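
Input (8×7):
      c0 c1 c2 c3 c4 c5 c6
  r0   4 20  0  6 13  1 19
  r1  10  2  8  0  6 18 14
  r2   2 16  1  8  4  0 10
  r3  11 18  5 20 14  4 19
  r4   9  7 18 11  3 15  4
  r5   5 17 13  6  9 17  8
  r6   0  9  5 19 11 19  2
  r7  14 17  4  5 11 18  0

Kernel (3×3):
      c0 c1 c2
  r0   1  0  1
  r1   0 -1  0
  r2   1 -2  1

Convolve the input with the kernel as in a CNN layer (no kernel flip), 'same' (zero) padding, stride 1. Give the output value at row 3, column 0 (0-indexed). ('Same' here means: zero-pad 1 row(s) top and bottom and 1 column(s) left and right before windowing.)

The receptive field on the zero-padded input at this output position is [0 2 16 / 0 11 18 / 0 9 7]. Elementwise product with the kernel and sum: 0·1 + 16·1 + 11·-1 + 0·1 + 9·-2 + 7·1.

-6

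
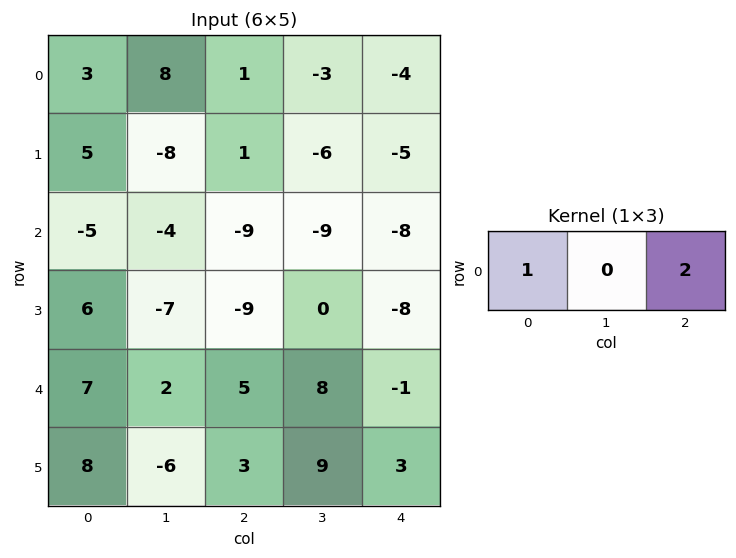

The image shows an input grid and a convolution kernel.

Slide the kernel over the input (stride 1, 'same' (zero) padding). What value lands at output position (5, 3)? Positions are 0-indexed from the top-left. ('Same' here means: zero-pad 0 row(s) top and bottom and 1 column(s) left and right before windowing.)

9

The receptive field on the zero-padded input at this output position is [3 9 3]. Elementwise product with the kernel and sum: 3·1 + 3·2.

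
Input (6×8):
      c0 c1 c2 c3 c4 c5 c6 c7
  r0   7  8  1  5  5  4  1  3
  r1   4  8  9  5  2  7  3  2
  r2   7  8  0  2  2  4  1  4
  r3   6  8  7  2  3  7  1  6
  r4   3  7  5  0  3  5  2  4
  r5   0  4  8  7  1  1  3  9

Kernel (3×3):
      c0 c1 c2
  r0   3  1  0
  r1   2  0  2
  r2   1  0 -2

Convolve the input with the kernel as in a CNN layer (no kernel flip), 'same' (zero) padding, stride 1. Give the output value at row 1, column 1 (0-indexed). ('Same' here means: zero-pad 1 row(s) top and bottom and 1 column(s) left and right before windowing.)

The receptive field on the zero-padded input at this output position is [7 8 1 / 4 8 9 / 7 8 0]. Elementwise product with the kernel and sum: 7·3 + 8·1 + 4·2 + 9·2 + 7·1 + 0·-2.

62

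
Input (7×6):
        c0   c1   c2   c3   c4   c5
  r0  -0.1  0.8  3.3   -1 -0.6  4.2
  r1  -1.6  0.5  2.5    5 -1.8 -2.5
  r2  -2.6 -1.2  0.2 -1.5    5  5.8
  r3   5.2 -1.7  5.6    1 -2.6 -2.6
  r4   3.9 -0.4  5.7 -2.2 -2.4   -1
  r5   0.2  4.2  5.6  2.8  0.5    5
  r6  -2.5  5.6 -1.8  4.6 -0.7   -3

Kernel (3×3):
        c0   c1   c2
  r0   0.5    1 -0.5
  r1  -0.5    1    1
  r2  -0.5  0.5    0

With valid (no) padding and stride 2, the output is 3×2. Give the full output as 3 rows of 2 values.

Output[0,0]: The receptive field on the input at this output position is [-0.1 0.8 3.3 / -1.6 0.5 2.5 / -2.6 -1.2 0.2]. Elementwise product with the kernel and sum: -0.1·0.5 + 0.8·1 + 3.3·-0.5 + -1.6·-0.5 + 0.5·1 + 2.5·1 + -2.6·-0.5 + -1.2·0.5.
Output[0,1]: The receptive field on the input at this output position is [3.3 -1 -0.6 / 2.5 5 -1.8 / 0.2 -1.5 5]. Elementwise product with the kernel and sum: 3.3·0.5 + -1·1 + -0.6·-0.5 + 2.5·-0.5 + 5·1 + -1.8·1 + 0.2·-0.5 + -1.5·0.5.

3.6 2.05
-3.45 -12.25
12.45 5.55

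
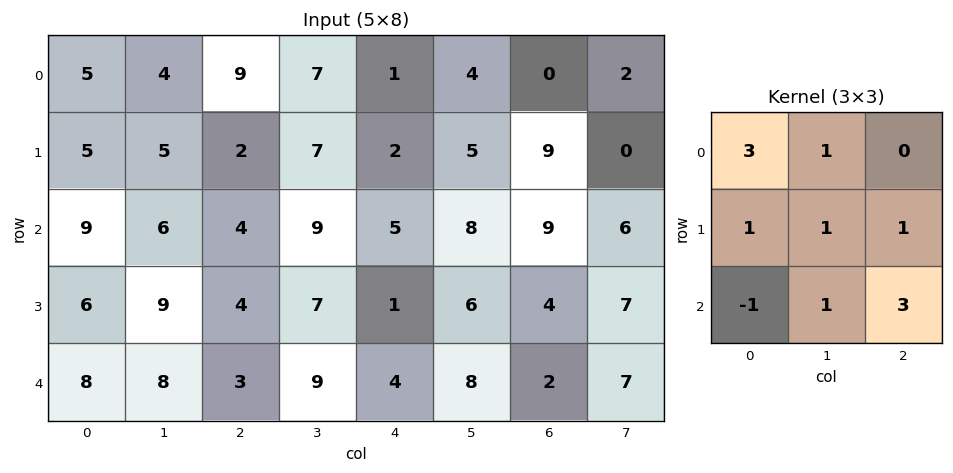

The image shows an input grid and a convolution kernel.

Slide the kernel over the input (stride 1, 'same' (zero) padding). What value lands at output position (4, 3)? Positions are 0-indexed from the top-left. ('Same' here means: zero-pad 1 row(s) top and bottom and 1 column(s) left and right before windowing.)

35

The receptive field on the zero-padded input at this output position is [4 7 1 / 3 9 4 / 0 0 0]. Elementwise product with the kernel and sum: 4·3 + 7·1 + 3·1 + 9·1 + 4·1 + 0·-1 + 0·1 + 0·3.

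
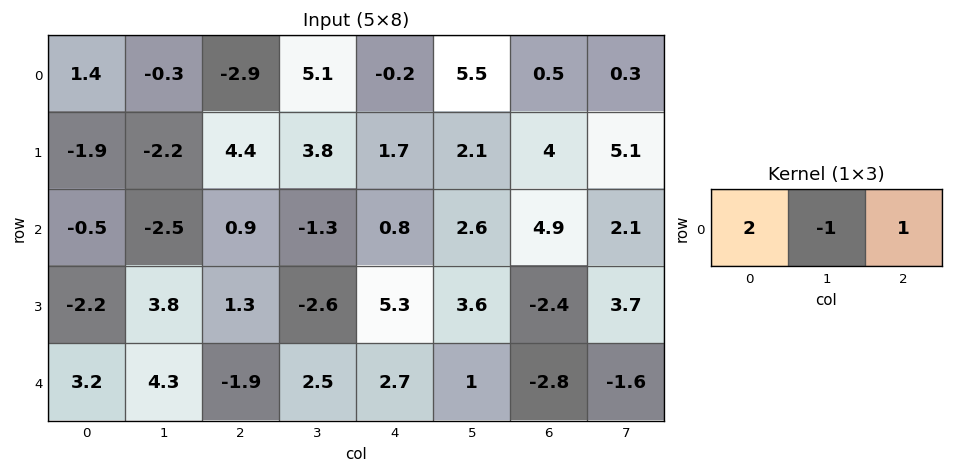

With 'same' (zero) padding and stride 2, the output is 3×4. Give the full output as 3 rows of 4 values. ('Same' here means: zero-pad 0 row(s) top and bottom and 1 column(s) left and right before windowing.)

-1.7 7.4 15.9 10.8
-2 -7.2 -0.8 2.4
1.1 13 3.3 3.2

Output[0,0]: The receptive field on the zero-padded input at this output position is [0 1.4 -0.3]. Elementwise product with the kernel and sum: 0·2 + 1.4·-1 + -0.3·1.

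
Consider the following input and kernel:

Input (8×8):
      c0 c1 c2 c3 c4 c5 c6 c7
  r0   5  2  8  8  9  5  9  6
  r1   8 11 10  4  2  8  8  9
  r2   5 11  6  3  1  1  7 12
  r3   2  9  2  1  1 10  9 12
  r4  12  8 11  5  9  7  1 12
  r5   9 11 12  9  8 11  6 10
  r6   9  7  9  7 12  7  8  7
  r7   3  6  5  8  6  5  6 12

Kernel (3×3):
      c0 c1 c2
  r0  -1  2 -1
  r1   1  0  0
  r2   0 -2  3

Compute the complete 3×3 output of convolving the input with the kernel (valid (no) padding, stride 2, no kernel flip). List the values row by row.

-5 6 13
30 18 -16
15 24 22

Output[0,0]: The receptive field on the input at this output position is [5 2 8 / 8 11 10 / 5 11 6]. Elementwise product with the kernel and sum: 5·-1 + 2·2 + 8·-1 + 8·1 + 11·-2 + 6·3.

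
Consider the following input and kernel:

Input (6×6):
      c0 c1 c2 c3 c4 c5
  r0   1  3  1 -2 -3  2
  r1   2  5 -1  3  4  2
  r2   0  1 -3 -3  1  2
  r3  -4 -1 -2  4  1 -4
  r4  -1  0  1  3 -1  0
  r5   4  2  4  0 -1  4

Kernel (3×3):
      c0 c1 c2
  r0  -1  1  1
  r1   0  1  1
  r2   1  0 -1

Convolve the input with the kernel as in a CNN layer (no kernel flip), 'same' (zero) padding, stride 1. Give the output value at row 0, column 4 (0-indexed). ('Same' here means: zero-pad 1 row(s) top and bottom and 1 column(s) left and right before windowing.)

The receptive field on the zero-padded input at this output position is [0 0 0 / -2 -3 2 / 3 4 2]. Elementwise product with the kernel and sum: 0·-1 + 0·1 + 0·1 + -3·1 + 2·1 + 3·1 + 2·-1.

0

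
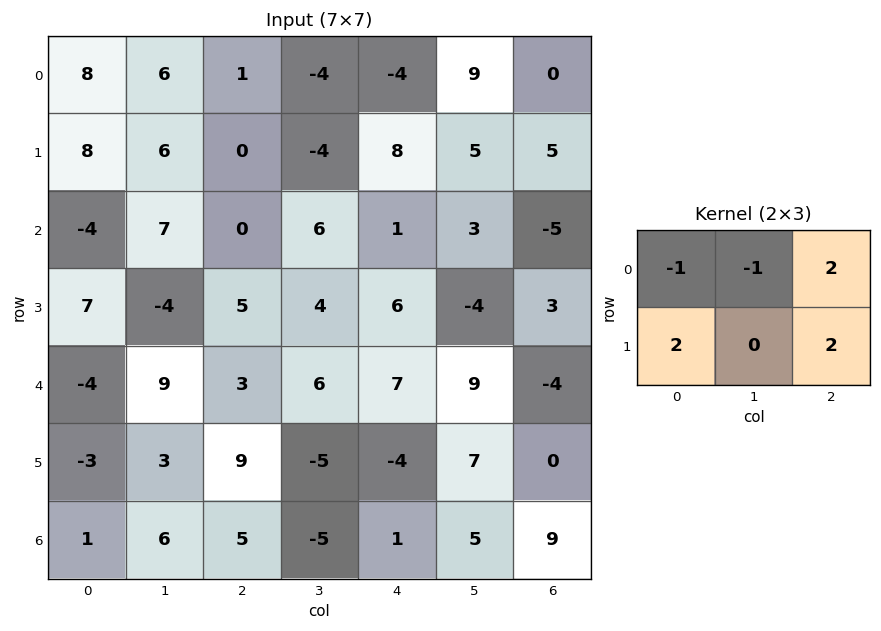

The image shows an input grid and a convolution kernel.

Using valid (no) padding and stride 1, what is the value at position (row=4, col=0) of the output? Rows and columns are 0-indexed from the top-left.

13

The receptive field on the input at this output position is [-4 9 3 / -3 3 9]. Elementwise product with the kernel and sum: -4·-1 + 9·-1 + 3·2 + -3·2 + 9·2.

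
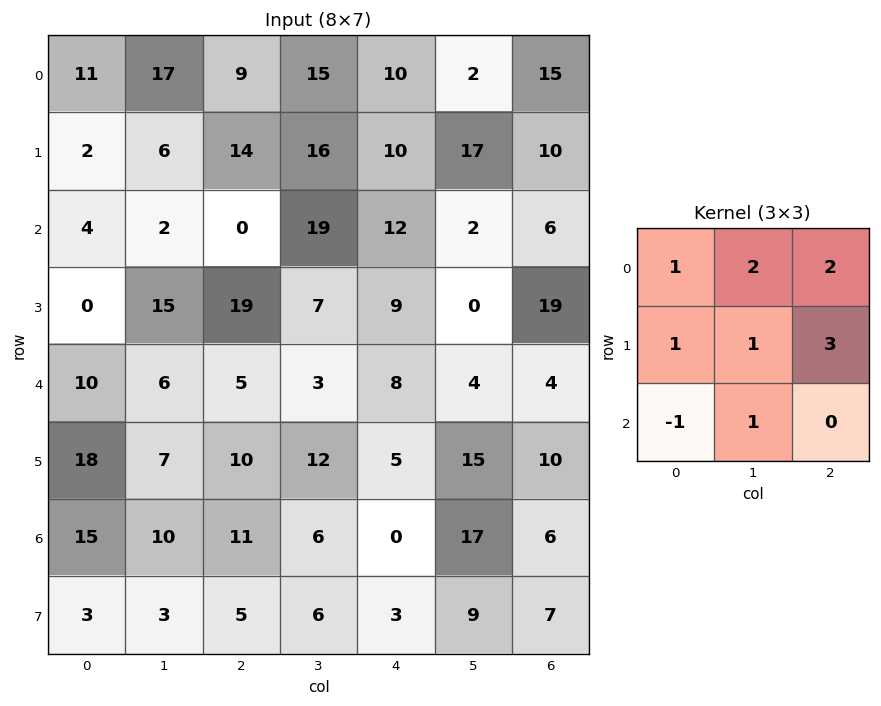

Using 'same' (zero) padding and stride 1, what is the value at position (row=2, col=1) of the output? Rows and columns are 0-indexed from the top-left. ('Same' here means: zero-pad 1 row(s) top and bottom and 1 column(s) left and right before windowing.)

The receptive field on the zero-padded input at this output position is [2 6 14 / 4 2 0 / 0 15 19]. Elementwise product with the kernel and sum: 2·1 + 6·2 + 14·2 + 4·1 + 2·1 + 0·3 + 0·-1 + 15·1.

63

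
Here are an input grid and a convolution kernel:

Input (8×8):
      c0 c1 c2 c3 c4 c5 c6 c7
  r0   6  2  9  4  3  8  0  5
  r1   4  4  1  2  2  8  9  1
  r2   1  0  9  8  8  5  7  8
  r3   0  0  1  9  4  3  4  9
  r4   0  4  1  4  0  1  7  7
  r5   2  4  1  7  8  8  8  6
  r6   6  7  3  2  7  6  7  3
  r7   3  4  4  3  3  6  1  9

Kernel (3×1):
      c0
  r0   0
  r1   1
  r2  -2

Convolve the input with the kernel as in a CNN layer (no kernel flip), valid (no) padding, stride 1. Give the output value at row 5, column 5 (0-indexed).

The receptive field on the input at this output position is [8 / 6 / 6]. Elementwise product with the kernel and sum: 6·1 + 6·-2.

-6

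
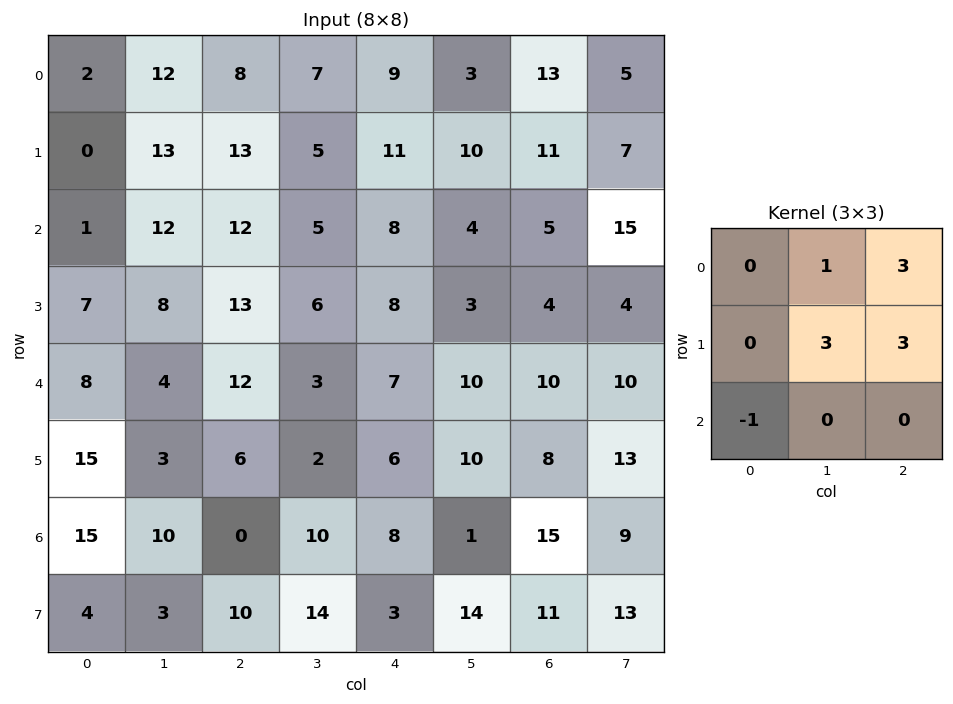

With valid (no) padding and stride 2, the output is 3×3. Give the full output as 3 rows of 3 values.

Output[0,0]: The receptive field on the input at this output position is [2 12 8 / 0 13 13 / 1 12 12]. Elementwise product with the kernel and sum: 12·1 + 8·3 + 13·3 + 13·3 + 1·-1.
Output[0,1]: The receptive field on the input at this output position is [8 7 9 / 13 5 11 / 12 5 8]. Elementwise product with the kernel and sum: 7·1 + 9·3 + 5·3 + 11·3 + 12·-1.

113 70 97
103 59 33
52 48 86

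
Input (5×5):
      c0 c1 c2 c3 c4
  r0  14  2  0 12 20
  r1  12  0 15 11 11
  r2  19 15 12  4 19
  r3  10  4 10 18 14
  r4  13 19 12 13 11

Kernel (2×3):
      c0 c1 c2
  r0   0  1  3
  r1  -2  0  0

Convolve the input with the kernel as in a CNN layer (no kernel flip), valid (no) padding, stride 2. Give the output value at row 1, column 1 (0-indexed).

41

The receptive field on the input at this output position is [12 4 19 / 10 18 14]. Elementwise product with the kernel and sum: 4·1 + 19·3 + 10·-2.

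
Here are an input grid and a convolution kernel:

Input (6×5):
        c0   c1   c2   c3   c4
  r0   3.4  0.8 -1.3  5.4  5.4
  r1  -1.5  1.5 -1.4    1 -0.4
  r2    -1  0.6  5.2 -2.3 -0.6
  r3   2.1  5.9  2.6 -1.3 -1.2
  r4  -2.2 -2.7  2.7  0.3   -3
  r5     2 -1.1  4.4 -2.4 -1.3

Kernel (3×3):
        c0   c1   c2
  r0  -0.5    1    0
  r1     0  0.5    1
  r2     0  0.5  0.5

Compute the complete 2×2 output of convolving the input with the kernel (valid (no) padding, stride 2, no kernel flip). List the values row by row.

1.35 4.7
6.65 -8.1

Output[0,0]: The receptive field on the input at this output position is [3.4 0.8 -1.3 / -1.5 1.5 -1.4 / -1 0.6 5.2]. Elementwise product with the kernel and sum: 3.4·-0.5 + 0.8·1 + 1.5·0.5 + -1.4·1 + 0.6·0.5 + 5.2·0.5.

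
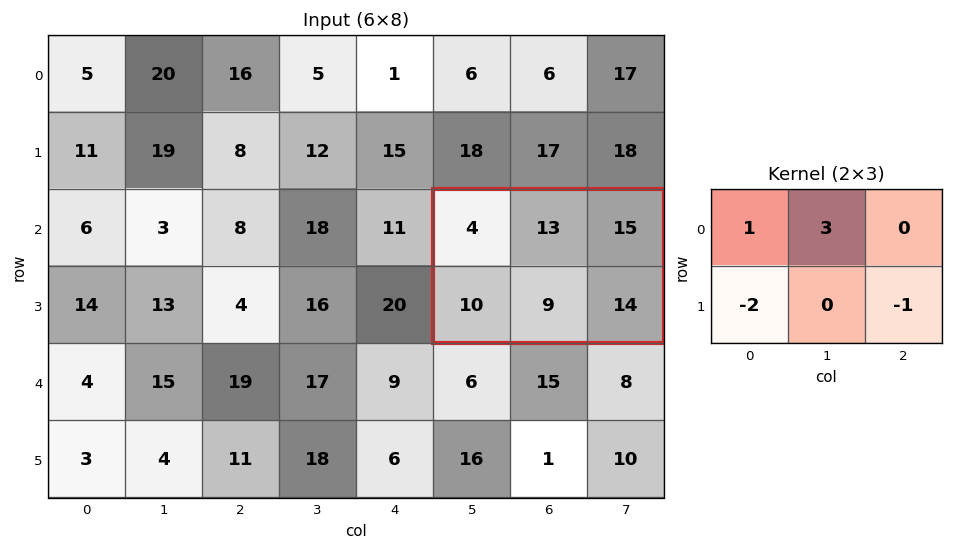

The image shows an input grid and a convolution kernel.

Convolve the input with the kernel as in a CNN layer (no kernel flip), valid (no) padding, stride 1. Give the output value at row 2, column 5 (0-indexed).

9

The receptive field on the input at this output position is [4 13 15 / 10 9 14]. Elementwise product with the kernel and sum: 4·1 + 13·3 + 10·-2 + 14·-1.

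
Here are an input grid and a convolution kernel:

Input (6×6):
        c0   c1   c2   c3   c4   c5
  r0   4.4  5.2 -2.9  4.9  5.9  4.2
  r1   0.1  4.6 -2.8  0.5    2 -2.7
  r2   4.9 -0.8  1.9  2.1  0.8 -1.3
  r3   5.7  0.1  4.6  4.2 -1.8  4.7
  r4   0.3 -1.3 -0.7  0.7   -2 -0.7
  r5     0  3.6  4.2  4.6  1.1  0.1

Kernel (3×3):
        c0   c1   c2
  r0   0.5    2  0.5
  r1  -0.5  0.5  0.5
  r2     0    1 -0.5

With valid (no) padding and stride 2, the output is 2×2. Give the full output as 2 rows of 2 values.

10.25 15.65
0.35 6.15

Output[0,0]: The receptive field on the input at this output position is [4.4 5.2 -2.9 / 0.1 4.6 -2.8 / 4.9 -0.8 1.9]. Elementwise product with the kernel and sum: 4.4·0.5 + 5.2·2 + -2.9·0.5 + 0.1·-0.5 + 4.6·0.5 + -2.8·0.5 + -0.8·1 + 1.9·-0.5.
Output[0,1]: The receptive field on the input at this output position is [-2.9 4.9 5.9 / -2.8 0.5 2 / 1.9 2.1 0.8]. Elementwise product with the kernel and sum: -2.9·0.5 + 4.9·2 + 5.9·0.5 + -2.8·-0.5 + 0.5·0.5 + 2·0.5 + 2.1·1 + 0.8·-0.5.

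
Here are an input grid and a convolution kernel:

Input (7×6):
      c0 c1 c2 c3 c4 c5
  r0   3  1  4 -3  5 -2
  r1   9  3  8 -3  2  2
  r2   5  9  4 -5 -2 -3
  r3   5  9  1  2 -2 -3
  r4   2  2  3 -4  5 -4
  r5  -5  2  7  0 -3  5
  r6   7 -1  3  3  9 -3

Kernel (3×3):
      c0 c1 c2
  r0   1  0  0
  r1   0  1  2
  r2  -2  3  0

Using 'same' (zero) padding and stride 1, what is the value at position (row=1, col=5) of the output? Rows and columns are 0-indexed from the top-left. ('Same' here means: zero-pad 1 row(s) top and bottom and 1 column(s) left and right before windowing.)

The receptive field on the zero-padded input at this output position is [5 -2 0 / 2 2 0 / -2 -3 0]. Elementwise product with the kernel and sum: 5·1 + 2·1 + 0·2 + -2·-2 + -3·3.

2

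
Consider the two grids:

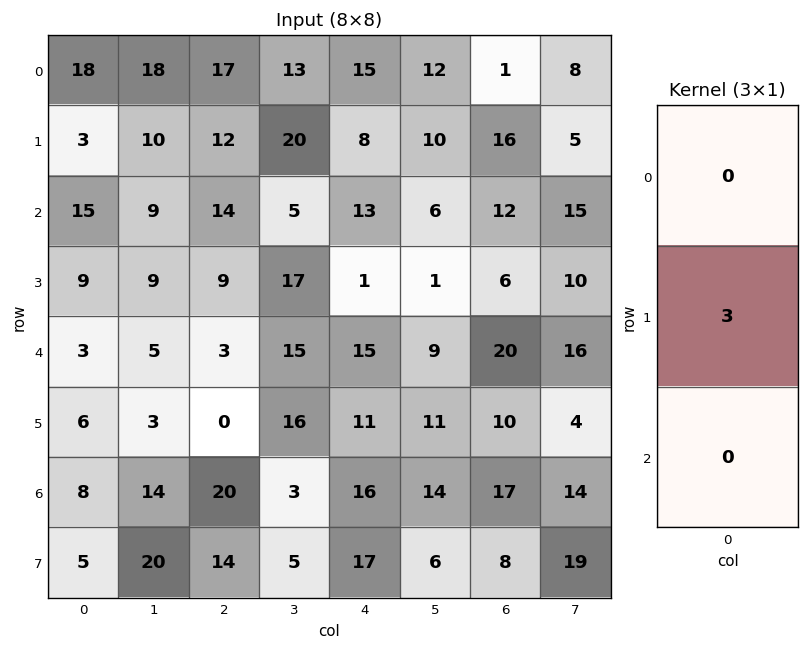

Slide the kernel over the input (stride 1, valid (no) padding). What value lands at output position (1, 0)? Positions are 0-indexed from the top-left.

The receptive field on the input at this output position is [3 / 15 / 9]. Elementwise product with the kernel and sum: 15·3.

45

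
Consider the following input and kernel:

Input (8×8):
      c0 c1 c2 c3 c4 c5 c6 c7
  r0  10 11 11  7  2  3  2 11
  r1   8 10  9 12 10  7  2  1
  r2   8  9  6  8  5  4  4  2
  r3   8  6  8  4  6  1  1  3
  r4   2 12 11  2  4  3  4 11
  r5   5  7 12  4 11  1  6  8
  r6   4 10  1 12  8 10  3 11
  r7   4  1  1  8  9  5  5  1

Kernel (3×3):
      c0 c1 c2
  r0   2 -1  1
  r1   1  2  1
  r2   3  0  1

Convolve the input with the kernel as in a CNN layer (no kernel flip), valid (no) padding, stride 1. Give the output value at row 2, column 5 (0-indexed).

The receptive field on the input at this output position is [4 4 2 / 1 1 3 / 3 4 11]. Elementwise product with the kernel and sum: 4·2 + 4·-1 + 2·1 + 1·1 + 1·2 + 3·1 + 3·3 + 11·1.

32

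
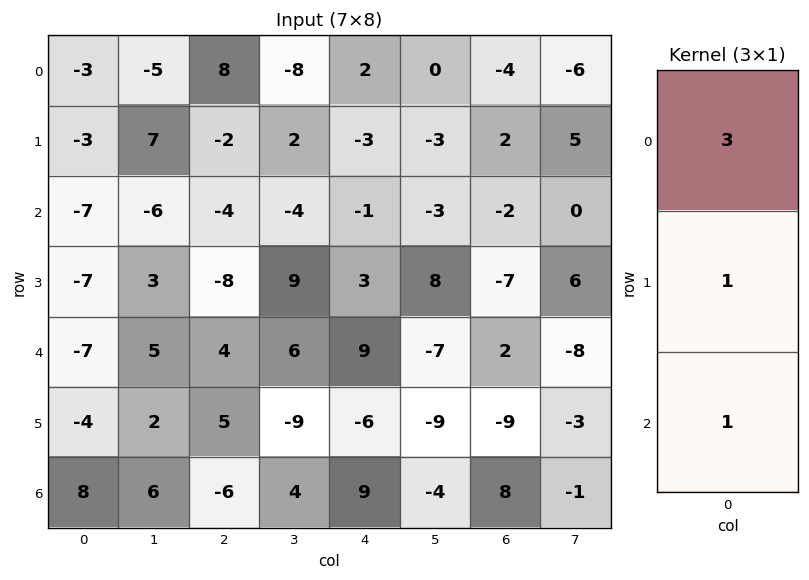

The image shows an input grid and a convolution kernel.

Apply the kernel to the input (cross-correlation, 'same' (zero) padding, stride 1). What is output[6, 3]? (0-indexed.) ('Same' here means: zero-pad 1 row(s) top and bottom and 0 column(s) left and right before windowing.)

-23

The receptive field on the zero-padded input at this output position is [-9 / 4 / 0]. Elementwise product with the kernel and sum: -9·3 + 4·1 + 0·1.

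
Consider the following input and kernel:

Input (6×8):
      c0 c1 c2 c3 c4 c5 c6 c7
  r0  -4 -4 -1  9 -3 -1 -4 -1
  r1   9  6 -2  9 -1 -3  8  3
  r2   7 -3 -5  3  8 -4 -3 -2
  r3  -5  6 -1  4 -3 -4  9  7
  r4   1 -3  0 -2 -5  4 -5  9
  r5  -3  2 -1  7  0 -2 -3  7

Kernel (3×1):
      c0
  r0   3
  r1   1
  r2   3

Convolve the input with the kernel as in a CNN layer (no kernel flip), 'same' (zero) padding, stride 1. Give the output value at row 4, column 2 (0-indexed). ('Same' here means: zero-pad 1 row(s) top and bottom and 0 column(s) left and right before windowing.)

The receptive field on the zero-padded input at this output position is [-1 / 0 / -1]. Elementwise product with the kernel and sum: -1·3 + 0·1 + -1·3.

-6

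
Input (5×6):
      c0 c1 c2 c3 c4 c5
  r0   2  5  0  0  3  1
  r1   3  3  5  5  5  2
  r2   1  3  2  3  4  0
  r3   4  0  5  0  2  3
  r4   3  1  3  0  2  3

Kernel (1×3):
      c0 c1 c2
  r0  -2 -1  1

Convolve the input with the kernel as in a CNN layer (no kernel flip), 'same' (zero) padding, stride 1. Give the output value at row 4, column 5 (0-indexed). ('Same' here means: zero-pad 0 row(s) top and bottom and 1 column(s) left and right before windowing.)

-7

The receptive field on the zero-padded input at this output position is [2 3 0]. Elementwise product with the kernel and sum: 2·-2 + 3·-1 + 0·1.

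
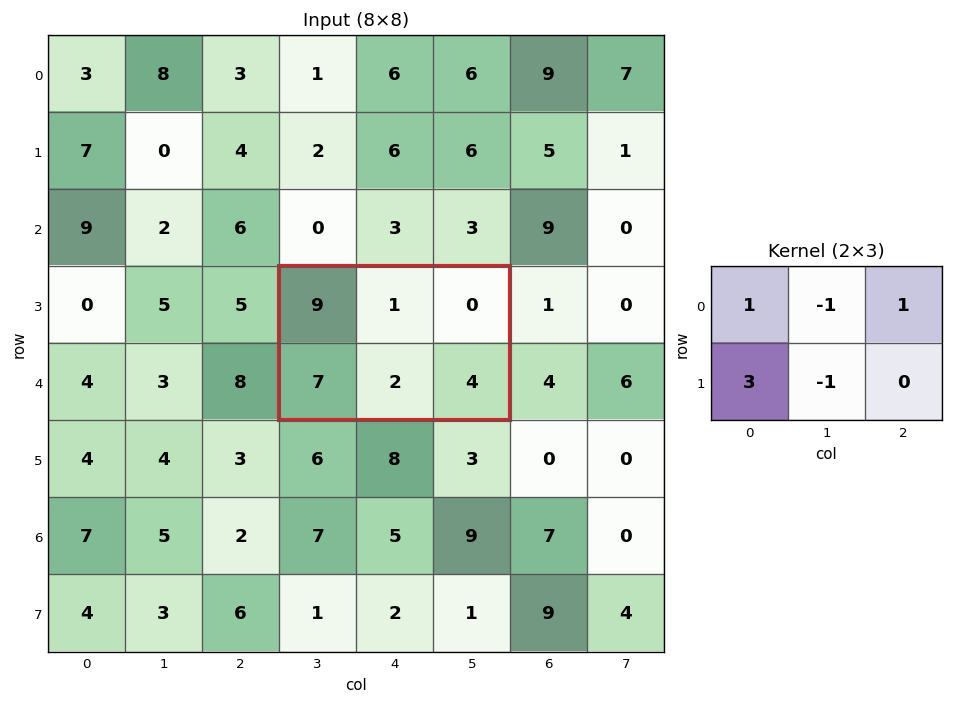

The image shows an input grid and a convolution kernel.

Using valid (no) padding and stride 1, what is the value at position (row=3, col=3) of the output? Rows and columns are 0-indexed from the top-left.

27

The receptive field on the input at this output position is [9 1 0 / 7 2 4]. Elementwise product with the kernel and sum: 9·1 + 1·-1 + 0·1 + 7·3 + 2·-1.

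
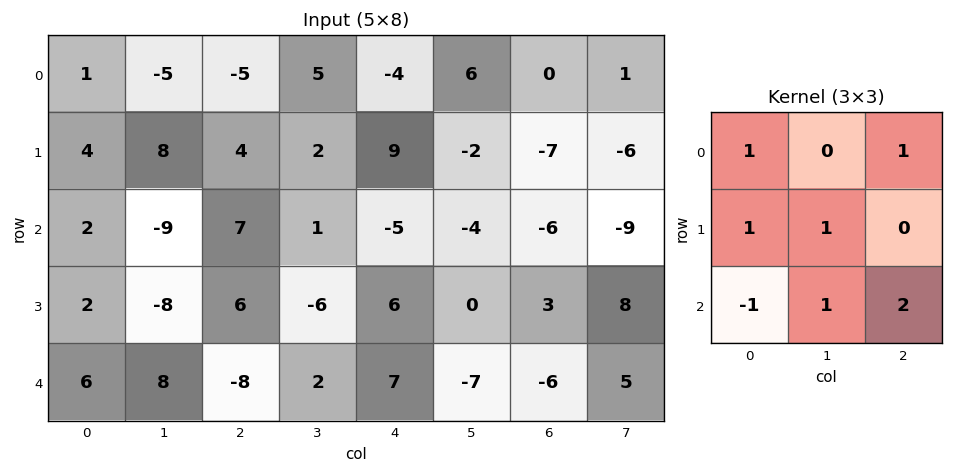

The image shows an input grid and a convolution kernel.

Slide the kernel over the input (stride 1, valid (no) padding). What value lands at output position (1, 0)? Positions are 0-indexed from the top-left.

3

The receptive field on the input at this output position is [4 8 4 / 2 -9 7 / 2 -8 6]. Elementwise product with the kernel and sum: 4·1 + 4·1 + 2·1 + -9·1 + 2·-1 + -8·1 + 6·2.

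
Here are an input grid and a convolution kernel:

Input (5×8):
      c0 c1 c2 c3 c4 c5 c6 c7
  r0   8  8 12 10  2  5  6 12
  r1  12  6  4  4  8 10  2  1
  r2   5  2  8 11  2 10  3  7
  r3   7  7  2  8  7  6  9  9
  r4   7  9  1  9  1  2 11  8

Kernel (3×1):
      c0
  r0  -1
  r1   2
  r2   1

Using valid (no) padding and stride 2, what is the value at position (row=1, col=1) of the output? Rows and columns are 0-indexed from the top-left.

The receptive field on the input at this output position is [8 / 2 / 1]. Elementwise product with the kernel and sum: 8·-1 + 2·2 + 1·1.

-3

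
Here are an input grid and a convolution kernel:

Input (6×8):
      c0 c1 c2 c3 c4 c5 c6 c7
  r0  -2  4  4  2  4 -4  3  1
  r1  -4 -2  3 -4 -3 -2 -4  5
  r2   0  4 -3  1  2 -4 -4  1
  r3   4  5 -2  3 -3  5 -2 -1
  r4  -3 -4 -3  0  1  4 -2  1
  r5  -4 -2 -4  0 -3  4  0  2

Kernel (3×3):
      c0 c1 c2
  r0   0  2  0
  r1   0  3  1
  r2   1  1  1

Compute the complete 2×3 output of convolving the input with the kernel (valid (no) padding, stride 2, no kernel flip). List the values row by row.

6 -11 -24
11 6 8

Output[0,0]: The receptive field on the input at this output position is [-2 4 4 / -4 -2 3 / 0 4 -3]. Elementwise product with the kernel and sum: 4·2 + -2·3 + 3·1 + 0·1 + 4·1 + -3·1.
Output[0,1]: The receptive field on the input at this output position is [4 2 4 / 3 -4 -3 / -3 1 2]. Elementwise product with the kernel and sum: 2·2 + -4·3 + -3·1 + -3·1 + 1·1 + 2·1.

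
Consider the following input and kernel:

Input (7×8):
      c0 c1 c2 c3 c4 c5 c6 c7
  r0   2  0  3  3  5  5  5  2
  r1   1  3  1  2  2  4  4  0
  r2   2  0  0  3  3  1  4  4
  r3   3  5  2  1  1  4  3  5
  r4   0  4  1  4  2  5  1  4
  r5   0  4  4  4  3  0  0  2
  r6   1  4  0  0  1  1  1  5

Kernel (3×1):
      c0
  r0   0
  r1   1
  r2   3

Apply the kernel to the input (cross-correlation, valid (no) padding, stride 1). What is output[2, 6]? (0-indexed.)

The receptive field on the input at this output position is [4 / 3 / 1]. Elementwise product with the kernel and sum: 3·1 + 1·3.

6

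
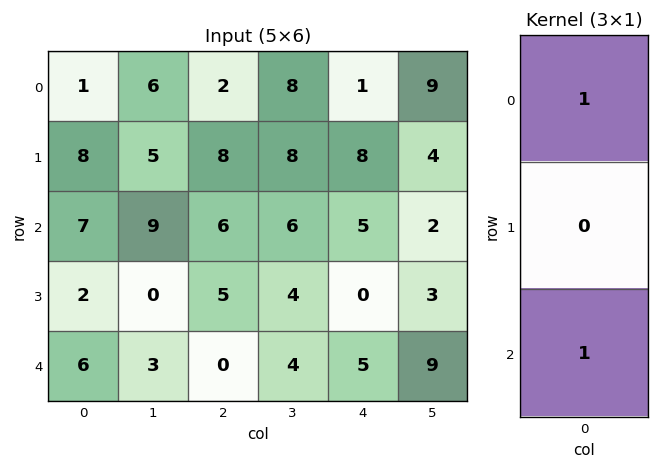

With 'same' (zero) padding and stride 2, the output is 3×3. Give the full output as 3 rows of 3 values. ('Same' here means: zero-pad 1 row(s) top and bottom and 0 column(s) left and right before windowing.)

Output[0,0]: The receptive field on the zero-padded input at this output position is [0 / 1 / 8]. Elementwise product with the kernel and sum: 0·1 + 8·1.

8 8 8
10 13 8
2 5 0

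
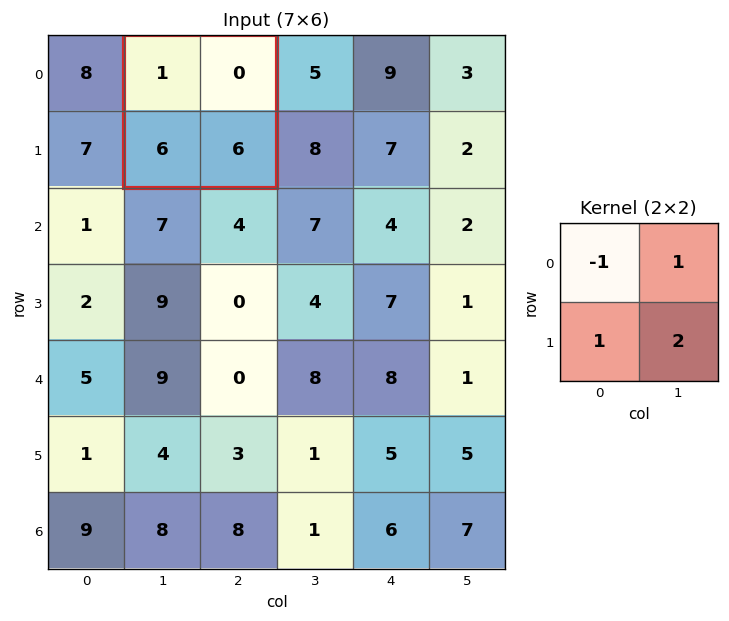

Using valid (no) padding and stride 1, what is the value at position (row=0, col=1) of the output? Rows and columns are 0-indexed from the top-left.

17

The receptive field on the input at this output position is [1 0 / 6 6]. Elementwise product with the kernel and sum: 1·-1 + 0·1 + 6·1 + 6·2.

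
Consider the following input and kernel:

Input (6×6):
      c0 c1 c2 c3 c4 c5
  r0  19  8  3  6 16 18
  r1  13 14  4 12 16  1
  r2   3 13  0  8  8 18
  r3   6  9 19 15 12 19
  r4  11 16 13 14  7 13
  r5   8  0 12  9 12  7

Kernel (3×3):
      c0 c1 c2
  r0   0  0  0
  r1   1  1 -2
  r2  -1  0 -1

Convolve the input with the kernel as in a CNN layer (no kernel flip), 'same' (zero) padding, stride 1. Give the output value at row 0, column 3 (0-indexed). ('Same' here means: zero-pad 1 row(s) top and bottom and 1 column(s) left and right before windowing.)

The receptive field on the zero-padded input at this output position is [0 0 0 / 3 6 16 / 4 12 16]. Elementwise product with the kernel and sum: 3·1 + 6·1 + 16·-2 + 4·-1 + 16·-1.

-43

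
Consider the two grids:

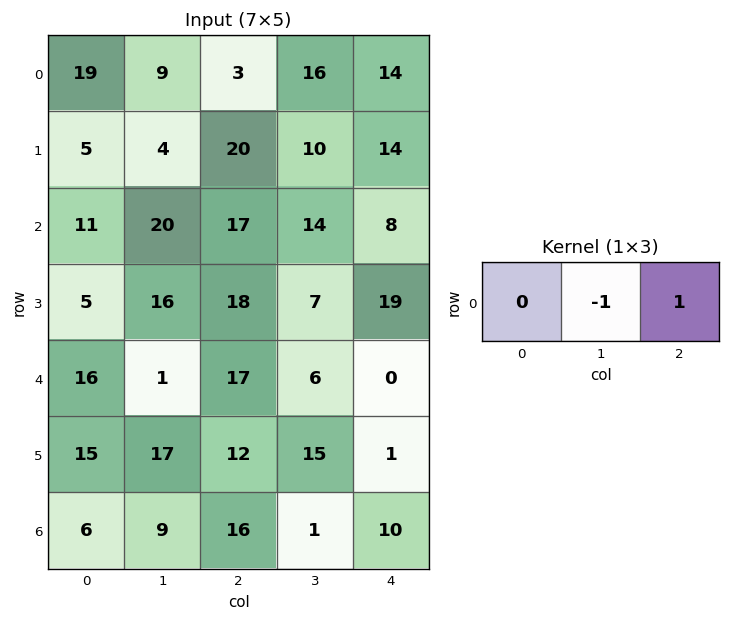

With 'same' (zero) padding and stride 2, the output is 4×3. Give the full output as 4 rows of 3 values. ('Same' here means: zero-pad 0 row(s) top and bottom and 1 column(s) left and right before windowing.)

-10 13 -14
9 -3 -8
-15 -11 0
3 -15 -10

Output[0,0]: The receptive field on the zero-padded input at this output position is [0 19 9]. Elementwise product with the kernel and sum: 19·-1 + 9·1.
Output[0,1]: The receptive field on the zero-padded input at this output position is [9 3 16]. Elementwise product with the kernel and sum: 3·-1 + 16·1.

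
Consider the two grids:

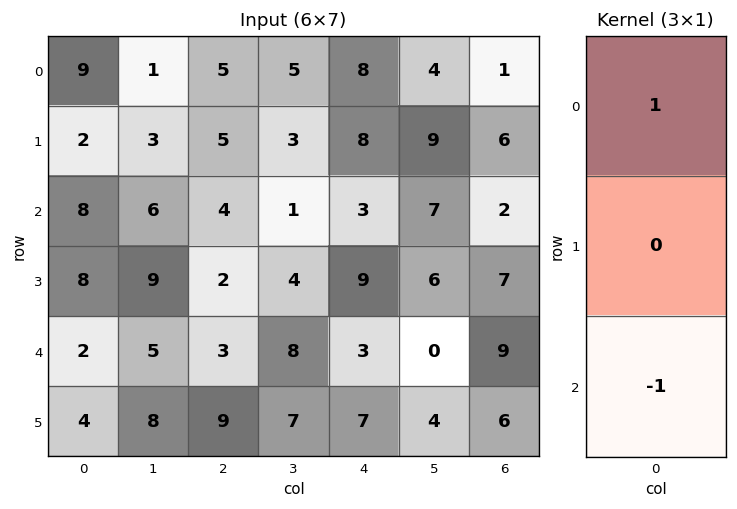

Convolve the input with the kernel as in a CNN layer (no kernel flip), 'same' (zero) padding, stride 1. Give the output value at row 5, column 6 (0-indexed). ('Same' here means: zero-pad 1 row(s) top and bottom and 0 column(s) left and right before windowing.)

9

The receptive field on the zero-padded input at this output position is [9 / 6 / 0]. Elementwise product with the kernel and sum: 9·1 + 0·-1.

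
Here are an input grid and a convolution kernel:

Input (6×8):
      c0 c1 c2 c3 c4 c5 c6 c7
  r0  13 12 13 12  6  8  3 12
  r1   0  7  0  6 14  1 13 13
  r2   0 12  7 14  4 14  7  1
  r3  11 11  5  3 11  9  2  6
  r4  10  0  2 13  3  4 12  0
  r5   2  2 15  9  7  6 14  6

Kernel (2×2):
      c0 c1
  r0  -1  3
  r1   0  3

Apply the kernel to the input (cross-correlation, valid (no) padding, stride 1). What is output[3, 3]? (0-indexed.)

The receptive field on the input at this output position is [3 11 / 13 3]. Elementwise product with the kernel and sum: 3·-1 + 11·3 + 3·3.

39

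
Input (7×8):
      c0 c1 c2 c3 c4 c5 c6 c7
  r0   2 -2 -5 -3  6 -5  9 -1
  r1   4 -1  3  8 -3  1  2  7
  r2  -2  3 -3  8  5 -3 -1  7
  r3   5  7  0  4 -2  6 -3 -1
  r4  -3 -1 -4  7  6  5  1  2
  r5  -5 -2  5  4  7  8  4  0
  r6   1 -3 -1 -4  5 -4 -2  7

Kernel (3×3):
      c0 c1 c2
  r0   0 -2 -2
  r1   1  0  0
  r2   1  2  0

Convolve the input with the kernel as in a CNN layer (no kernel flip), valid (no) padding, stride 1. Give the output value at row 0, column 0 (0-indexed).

The receptive field on the input at this output position is [2 -2 -5 / 4 -1 3 / -2 3 -3]. Elementwise product with the kernel and sum: -2·-2 + -5·-2 + 4·1 + -2·1 + 3·2.

22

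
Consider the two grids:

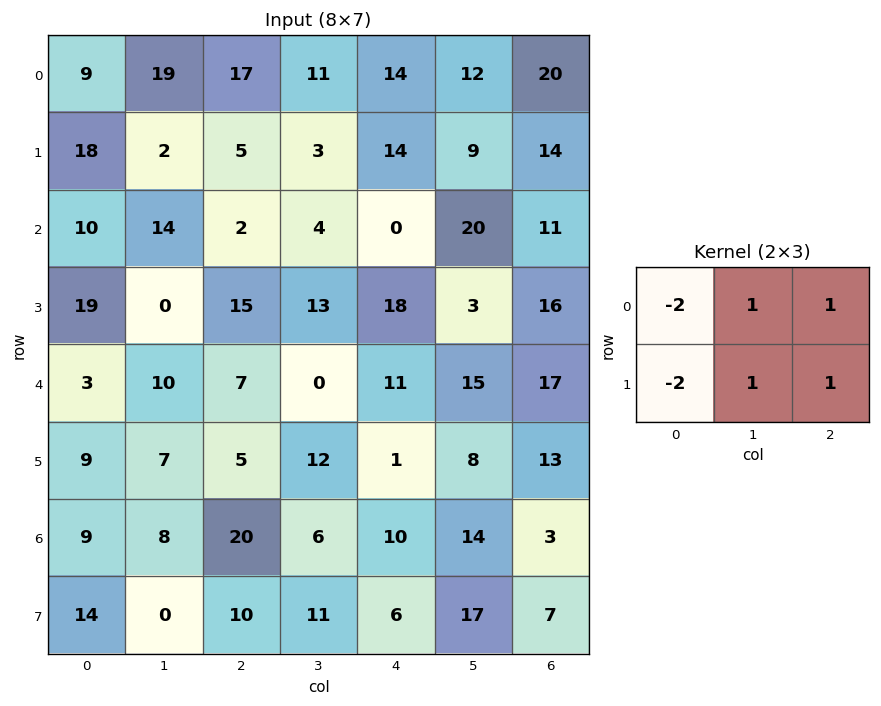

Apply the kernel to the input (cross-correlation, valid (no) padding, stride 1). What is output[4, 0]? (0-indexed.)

The receptive field on the input at this output position is [3 10 7 / 9 7 5]. Elementwise product with the kernel and sum: 3·-2 + 10·1 + 7·1 + 9·-2 + 7·1 + 5·1.

5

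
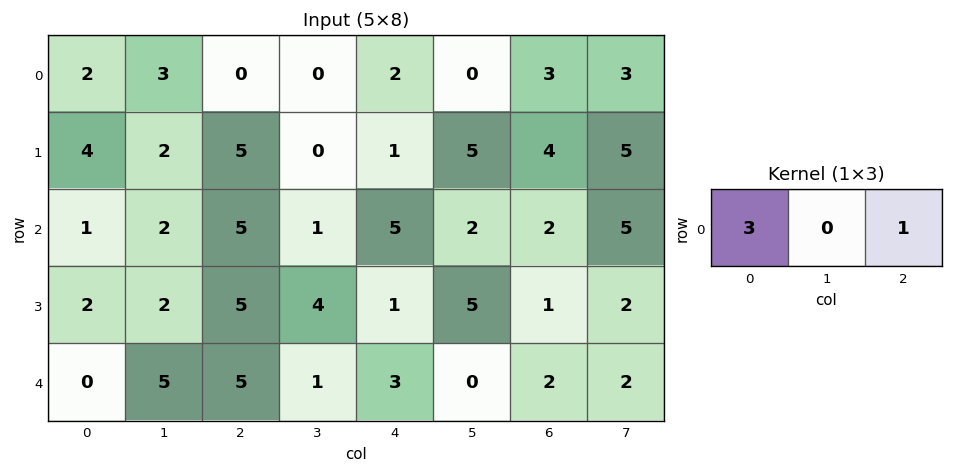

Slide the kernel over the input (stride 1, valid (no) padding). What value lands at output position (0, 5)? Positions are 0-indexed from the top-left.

3

The receptive field on the input at this output position is [0 3 3]. Elementwise product with the kernel and sum: 0·3 + 3·1.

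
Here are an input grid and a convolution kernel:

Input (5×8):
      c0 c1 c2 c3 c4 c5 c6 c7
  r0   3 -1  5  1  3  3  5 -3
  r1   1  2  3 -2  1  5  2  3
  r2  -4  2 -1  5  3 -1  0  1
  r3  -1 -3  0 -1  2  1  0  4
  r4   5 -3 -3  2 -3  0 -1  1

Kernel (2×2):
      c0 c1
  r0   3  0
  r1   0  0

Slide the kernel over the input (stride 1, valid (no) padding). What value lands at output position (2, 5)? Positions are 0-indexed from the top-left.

-3

The receptive field on the input at this output position is [-1 0 / 1 0]. Elementwise product with the kernel and sum: -1·3.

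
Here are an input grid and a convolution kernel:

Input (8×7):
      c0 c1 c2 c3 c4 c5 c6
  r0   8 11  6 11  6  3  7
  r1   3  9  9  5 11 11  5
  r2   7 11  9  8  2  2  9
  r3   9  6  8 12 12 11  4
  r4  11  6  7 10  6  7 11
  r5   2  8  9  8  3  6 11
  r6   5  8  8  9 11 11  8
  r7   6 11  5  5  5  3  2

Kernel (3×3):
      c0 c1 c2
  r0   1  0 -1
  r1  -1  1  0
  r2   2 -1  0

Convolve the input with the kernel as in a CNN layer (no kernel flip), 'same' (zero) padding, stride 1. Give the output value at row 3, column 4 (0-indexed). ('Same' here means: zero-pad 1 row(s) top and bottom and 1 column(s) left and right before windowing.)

The receptive field on the zero-padded input at this output position is [8 2 2 / 12 12 11 / 10 6 7]. Elementwise product with the kernel and sum: 8·1 + 2·-1 + 12·-1 + 12·1 + 10·2 + 6·-1.

20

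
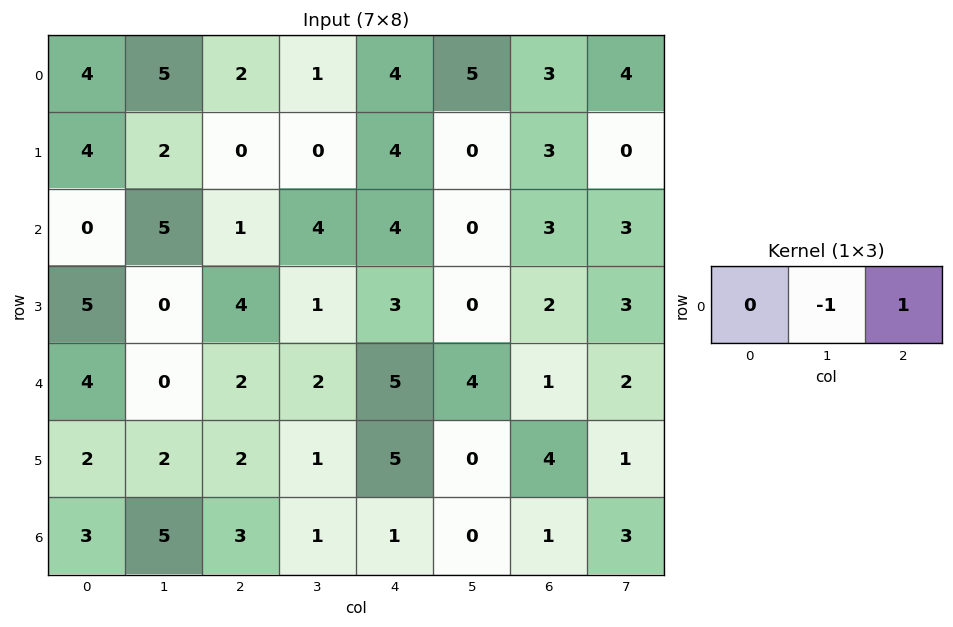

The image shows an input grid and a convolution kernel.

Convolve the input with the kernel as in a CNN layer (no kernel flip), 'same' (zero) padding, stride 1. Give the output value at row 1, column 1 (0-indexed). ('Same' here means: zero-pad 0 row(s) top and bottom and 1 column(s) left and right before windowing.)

-2

The receptive field on the zero-padded input at this output position is [4 2 0]. Elementwise product with the kernel and sum: 2·-1 + 0·1.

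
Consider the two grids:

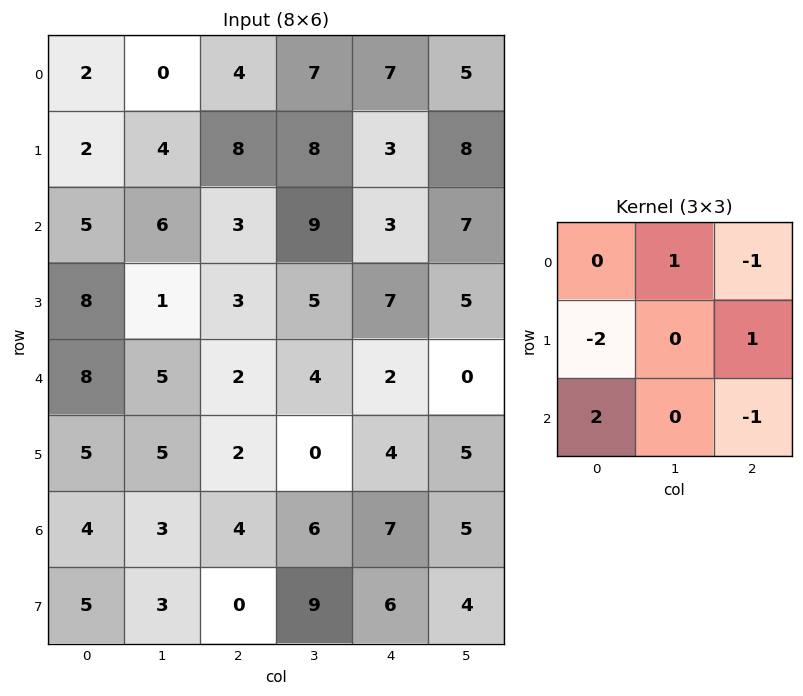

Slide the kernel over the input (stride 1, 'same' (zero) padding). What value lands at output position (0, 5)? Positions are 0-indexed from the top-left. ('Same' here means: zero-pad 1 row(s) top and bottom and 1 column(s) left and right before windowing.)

-8

The receptive field on the zero-padded input at this output position is [0 0 0 / 7 5 0 / 3 8 0]. Elementwise product with the kernel and sum: 0·1 + 0·-1 + 7·-2 + 0·1 + 3·2 + 0·-1.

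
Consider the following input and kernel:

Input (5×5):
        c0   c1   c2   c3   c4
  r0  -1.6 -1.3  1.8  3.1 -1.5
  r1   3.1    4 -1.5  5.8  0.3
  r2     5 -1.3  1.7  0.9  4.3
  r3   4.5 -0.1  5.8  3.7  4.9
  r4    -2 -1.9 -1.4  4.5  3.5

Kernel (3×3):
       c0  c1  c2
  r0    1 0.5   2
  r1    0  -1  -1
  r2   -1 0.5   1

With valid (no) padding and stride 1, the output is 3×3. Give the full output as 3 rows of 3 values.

-5.1 4.55 -2.7
2.95 18.95 -2.25
1.7 -2.45 9.3

Output[0,0]: The receptive field on the input at this output position is [-1.6 -1.3 1.8 / 3.1 4 -1.5 / 5 -1.3 1.7]. Elementwise product with the kernel and sum: -1.6·1 + -1.3·0.5 + 1.8·2 + 4·-1 + -1.5·-1 + 5·-1 + -1.3·0.5 + 1.7·1.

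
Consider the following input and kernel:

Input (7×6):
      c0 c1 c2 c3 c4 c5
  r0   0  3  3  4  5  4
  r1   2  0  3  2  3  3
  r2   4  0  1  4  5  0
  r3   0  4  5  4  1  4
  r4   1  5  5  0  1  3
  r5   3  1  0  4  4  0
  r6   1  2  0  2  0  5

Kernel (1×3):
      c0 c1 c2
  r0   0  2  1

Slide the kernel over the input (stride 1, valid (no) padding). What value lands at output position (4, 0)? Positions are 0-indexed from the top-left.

The receptive field on the input at this output position is [1 5 5]. Elementwise product with the kernel and sum: 5·2 + 5·1.

15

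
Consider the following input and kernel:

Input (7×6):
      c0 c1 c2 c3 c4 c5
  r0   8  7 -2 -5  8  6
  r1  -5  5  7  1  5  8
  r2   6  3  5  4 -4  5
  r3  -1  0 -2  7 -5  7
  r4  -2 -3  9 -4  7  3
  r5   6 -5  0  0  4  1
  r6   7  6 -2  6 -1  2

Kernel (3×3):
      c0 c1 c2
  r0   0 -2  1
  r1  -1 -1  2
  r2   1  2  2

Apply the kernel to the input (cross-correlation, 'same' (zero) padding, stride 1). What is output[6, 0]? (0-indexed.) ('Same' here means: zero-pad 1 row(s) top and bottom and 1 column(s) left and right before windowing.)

The receptive field on the zero-padded input at this output position is [0 6 -5 / 0 7 6 / 0 0 0]. Elementwise product with the kernel and sum: 6·-2 + -5·1 + 0·-1 + 7·-1 + 6·2 + 0·1 + 0·2 + 0·2.

-12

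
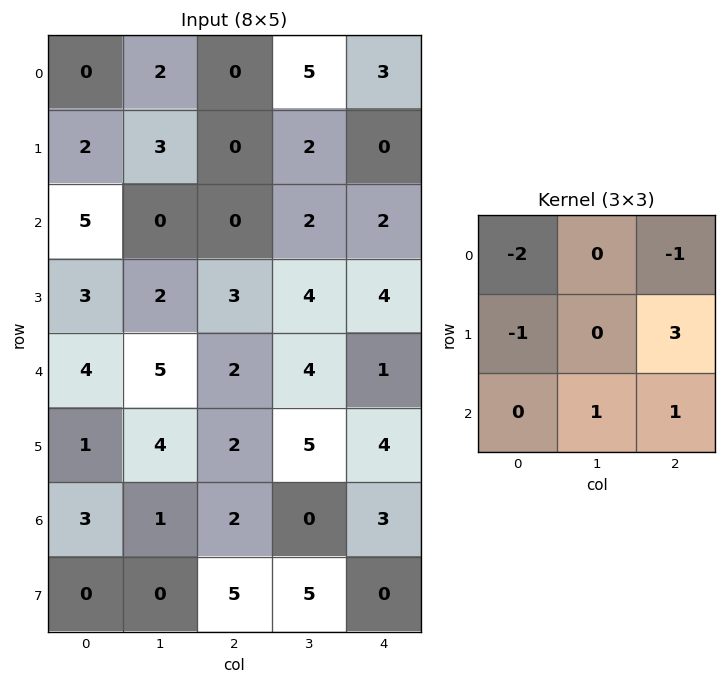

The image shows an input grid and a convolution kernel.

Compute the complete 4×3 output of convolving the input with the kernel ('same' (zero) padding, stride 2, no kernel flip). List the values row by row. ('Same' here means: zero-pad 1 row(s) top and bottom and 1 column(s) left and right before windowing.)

Output[0,0]: The receptive field on the zero-padded input at this output position is [0 0 0 / 0 0 2 / 0 2 3]. Elementwise product with the kernel and sum: 0·-2 + 0·-1 + 0·-1 + 2·3 + 2·1 + 3·1.
Output[0,1]: The receptive field on the zero-padded input at this output position is [0 0 0 / 2 0 5 / 3 0 2]. Elementwise product with the kernel and sum: 0·-2 + 0·-1 + 2·-1 + 5·3 + 0·1 + 2·1.

11 15 -5
2 5 -2
18 6 -8
-1 -4 -10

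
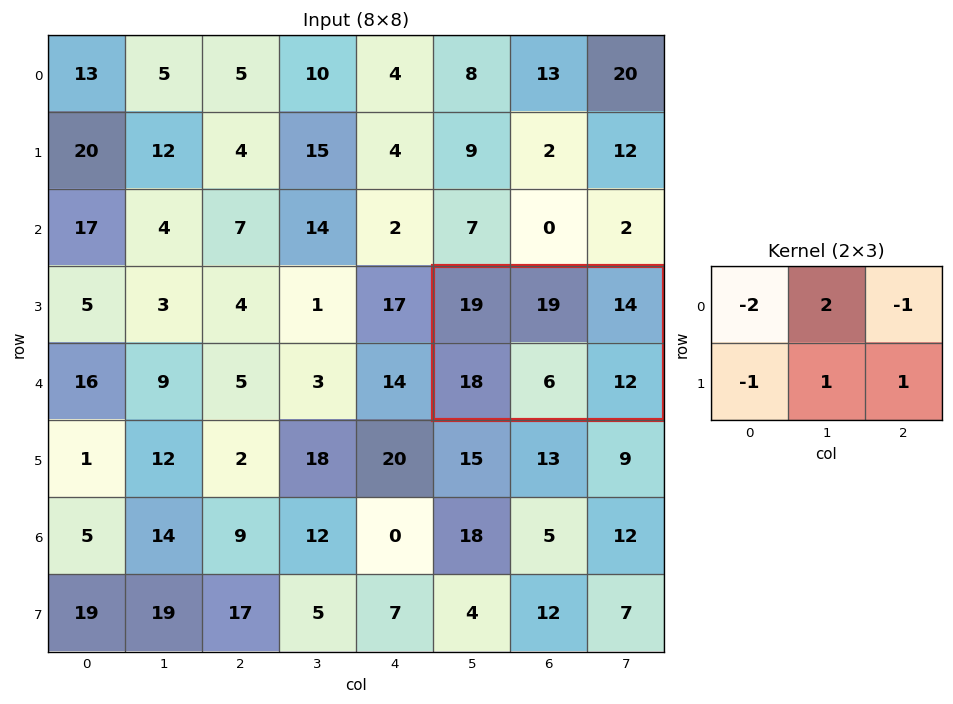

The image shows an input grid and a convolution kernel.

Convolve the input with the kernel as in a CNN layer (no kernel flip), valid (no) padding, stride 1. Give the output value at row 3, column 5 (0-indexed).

The receptive field on the input at this output position is [19 19 14 / 18 6 12]. Elementwise product with the kernel and sum: 19·-2 + 19·2 + 14·-1 + 18·-1 + 6·1 + 12·1.

-14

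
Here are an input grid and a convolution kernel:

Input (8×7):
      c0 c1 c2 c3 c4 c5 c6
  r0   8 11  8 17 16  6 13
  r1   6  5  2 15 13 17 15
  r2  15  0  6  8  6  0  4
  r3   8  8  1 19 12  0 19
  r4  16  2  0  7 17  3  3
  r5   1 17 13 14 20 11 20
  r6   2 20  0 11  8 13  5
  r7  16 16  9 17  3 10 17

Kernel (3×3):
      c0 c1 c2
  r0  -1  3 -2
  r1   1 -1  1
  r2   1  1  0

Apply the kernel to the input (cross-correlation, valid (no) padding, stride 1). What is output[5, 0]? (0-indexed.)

The receptive field on the input at this output position is [1 17 13 / 2 20 0 / 16 16 9]. Elementwise product with the kernel and sum: 1·-1 + 17·3 + 13·-2 + 2·1 + 20·-1 + 0·1 + 16·1 + 16·1.

38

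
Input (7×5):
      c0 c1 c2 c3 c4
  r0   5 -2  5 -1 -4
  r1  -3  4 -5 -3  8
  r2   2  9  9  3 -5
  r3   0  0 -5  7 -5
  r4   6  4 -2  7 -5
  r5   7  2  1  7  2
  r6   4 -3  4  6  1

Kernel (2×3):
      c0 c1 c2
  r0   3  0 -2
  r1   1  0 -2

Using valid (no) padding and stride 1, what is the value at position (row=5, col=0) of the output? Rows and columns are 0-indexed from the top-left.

The receptive field on the input at this output position is [7 2 1 / 4 -3 4]. Elementwise product with the kernel and sum: 7·3 + 1·-2 + 4·1 + 4·-2.

15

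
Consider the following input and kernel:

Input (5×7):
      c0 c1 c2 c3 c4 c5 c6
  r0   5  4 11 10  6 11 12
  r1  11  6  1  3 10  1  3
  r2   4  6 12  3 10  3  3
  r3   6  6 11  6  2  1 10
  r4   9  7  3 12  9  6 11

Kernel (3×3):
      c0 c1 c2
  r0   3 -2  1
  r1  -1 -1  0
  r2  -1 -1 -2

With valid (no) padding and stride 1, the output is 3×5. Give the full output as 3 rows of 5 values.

Output[0,0]: The receptive field on the input at this output position is [5 4 11 / 11 6 1 / 4 6 12]. Elementwise product with the kernel and sum: 5·3 + 4·-2 + 11·1 + 11·-1 + 6·-1 + 4·-1 + 6·-1 + 12·-2.

-33 -31 -20 -3 -22
-22 -28 -29 -33 -5
-22 -54 -10 -49 -13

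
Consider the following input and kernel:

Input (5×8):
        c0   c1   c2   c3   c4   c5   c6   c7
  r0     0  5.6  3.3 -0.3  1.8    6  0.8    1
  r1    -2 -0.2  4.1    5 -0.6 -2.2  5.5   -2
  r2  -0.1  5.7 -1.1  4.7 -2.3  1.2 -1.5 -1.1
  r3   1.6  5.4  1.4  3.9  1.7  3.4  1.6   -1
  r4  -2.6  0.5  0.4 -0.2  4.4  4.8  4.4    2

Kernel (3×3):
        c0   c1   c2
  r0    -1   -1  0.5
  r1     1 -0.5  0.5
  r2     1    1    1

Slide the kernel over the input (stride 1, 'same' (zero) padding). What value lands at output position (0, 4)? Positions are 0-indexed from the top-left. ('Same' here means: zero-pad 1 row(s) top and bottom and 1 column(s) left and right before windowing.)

4

The receptive field on the zero-padded input at this output position is [0 0 0 / -0.3 1.8 6 / 5 -0.6 -2.2]. Elementwise product with the kernel and sum: 0·-1 + 0·-1 + 0·0.5 + -0.3·1 + 1.8·-0.5 + 6·0.5 + 5·1 + -0.6·1 + -2.2·1.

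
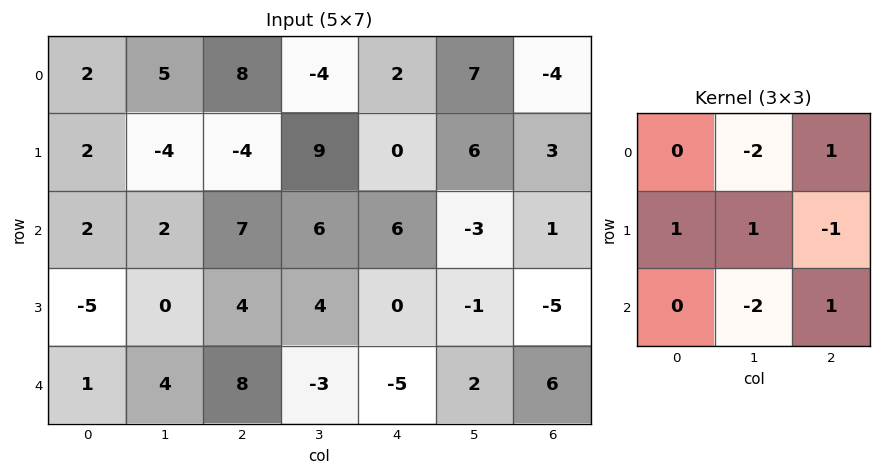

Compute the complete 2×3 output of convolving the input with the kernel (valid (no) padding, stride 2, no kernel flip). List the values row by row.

Output[0,0]: The receptive field on the input at this output position is [2 5 8 / 2 -4 -4 / 2 2 7]. Elementwise product with the kernel and sum: 5·-2 + 8·1 + 2·1 + -4·1 + -4·-1 + 2·-2 + 7·1.

3 9 -8
-6 3 13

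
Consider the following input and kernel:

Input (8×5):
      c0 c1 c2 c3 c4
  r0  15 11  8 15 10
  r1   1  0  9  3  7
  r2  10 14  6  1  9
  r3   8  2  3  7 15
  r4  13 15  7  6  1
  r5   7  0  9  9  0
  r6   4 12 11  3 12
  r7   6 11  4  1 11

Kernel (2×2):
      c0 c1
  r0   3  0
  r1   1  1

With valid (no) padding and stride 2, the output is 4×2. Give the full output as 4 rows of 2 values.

Output[0,0]: The receptive field on the input at this output position is [15 11 / 1 0]. Elementwise product with the kernel and sum: 15·3 + 1·1 + 0·1.
Output[0,1]: The receptive field on the input at this output position is [8 15 / 9 3]. Elementwise product with the kernel and sum: 8·3 + 9·1 + 3·1.

46 36
40 28
46 39
29 38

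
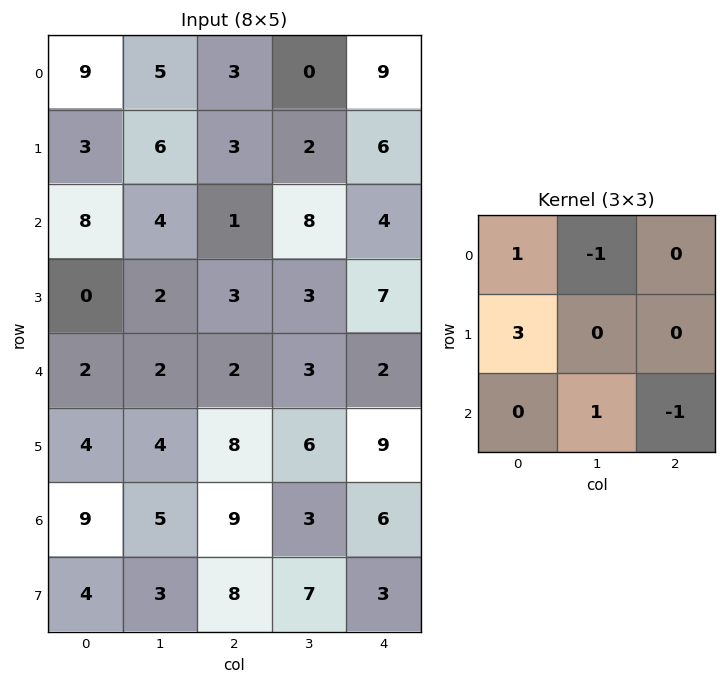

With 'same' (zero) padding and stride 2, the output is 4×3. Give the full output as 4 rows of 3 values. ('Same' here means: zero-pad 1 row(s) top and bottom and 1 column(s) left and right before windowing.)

-3 16 6
-5 15 27
0 7 14
-3 12 9

Output[0,0]: The receptive field on the zero-padded input at this output position is [0 0 0 / 0 9 5 / 0 3 6]. Elementwise product with the kernel and sum: 0·1 + 0·-1 + 0·3 + 3·1 + 6·-1.
Output[0,1]: The receptive field on the zero-padded input at this output position is [0 0 0 / 5 3 0 / 6 3 2]. Elementwise product with the kernel and sum: 0·1 + 0·-1 + 5·3 + 3·1 + 2·-1.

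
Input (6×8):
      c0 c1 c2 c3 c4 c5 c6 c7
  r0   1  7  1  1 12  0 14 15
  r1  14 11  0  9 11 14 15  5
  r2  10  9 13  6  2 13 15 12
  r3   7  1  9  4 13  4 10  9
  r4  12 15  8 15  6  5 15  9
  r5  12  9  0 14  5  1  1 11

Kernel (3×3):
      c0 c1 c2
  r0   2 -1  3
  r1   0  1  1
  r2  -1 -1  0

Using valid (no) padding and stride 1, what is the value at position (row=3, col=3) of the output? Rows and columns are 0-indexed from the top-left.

-1

The receptive field on the input at this output position is [4 13 4 / 15 6 5 / 14 5 1]. Elementwise product with the kernel and sum: 4·2 + 13·-1 + 4·3 + 6·1 + 5·1 + 14·-1 + 5·-1.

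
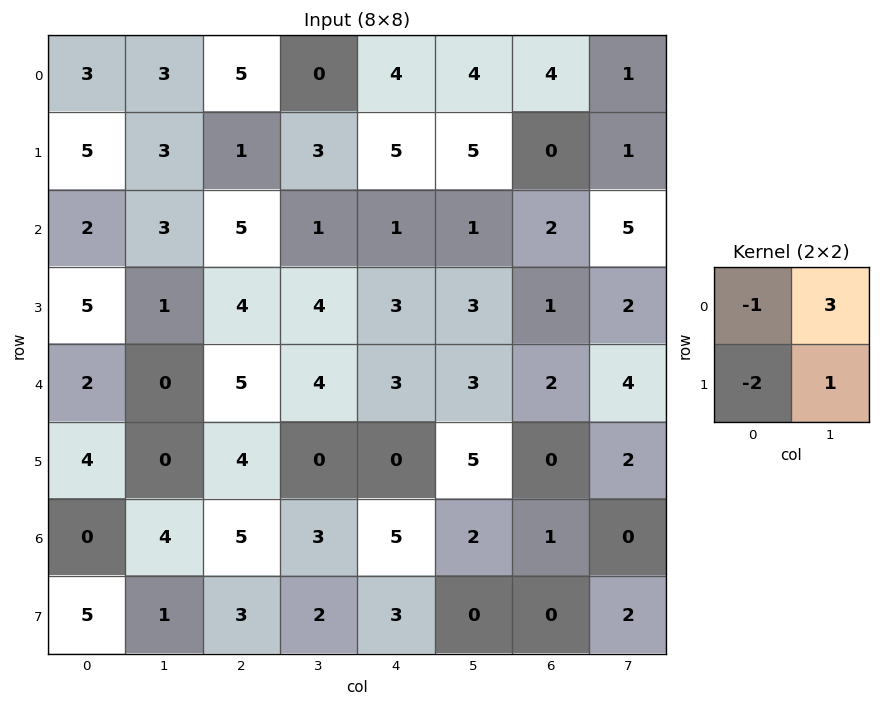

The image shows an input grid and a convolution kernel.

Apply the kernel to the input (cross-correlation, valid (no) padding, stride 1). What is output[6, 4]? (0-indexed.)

The receptive field on the input at this output position is [5 2 / 3 0]. Elementwise product with the kernel and sum: 5·-1 + 2·3 + 3·-2 + 0·1.

-5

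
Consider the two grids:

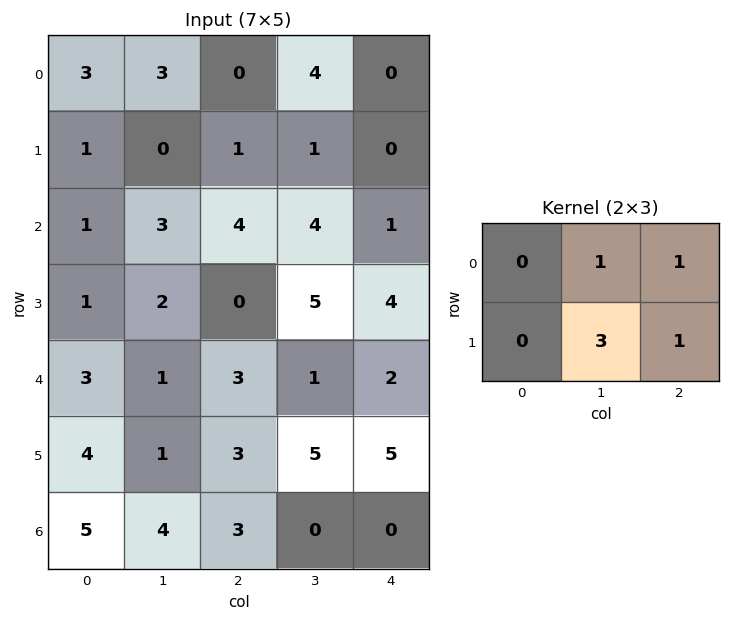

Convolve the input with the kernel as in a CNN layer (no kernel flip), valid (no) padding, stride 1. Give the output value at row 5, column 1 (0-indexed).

17

The receptive field on the input at this output position is [1 3 5 / 4 3 0]. Elementwise product with the kernel and sum: 3·1 + 5·1 + 3·3 + 0·1.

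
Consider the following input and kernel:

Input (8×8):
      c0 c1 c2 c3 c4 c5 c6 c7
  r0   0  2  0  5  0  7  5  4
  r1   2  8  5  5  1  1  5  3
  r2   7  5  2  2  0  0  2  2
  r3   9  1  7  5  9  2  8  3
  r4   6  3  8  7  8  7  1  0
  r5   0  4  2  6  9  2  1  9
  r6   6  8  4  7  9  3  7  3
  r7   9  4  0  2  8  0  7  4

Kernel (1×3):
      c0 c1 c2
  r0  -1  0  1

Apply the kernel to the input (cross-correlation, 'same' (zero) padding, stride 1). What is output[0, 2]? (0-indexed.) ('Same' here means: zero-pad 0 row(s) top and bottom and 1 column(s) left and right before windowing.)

3

The receptive field on the zero-padded input at this output position is [2 0 5]. Elementwise product with the kernel and sum: 2·-1 + 5·1.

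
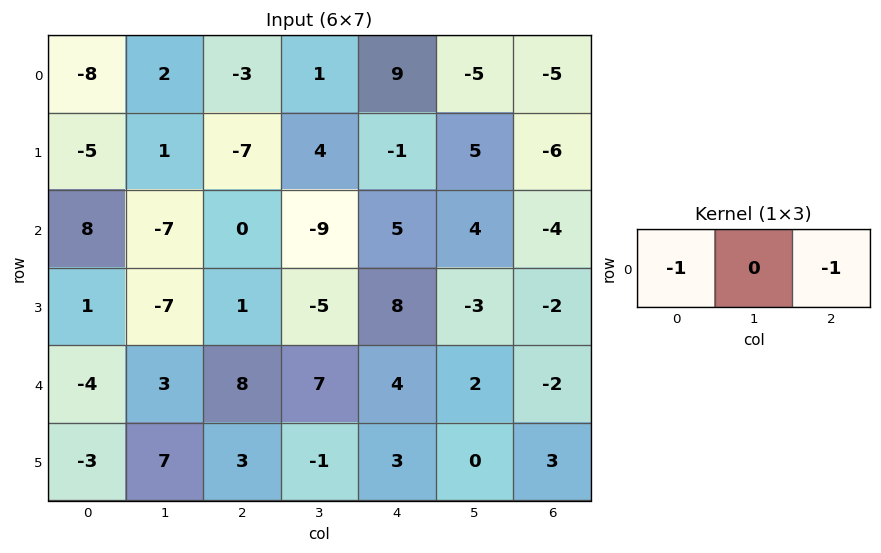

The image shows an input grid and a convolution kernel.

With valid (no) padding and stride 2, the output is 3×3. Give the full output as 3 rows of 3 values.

11 -6 -4
-8 -5 -1
-4 -12 -2

Output[0,0]: The receptive field on the input at this output position is [-8 2 -3]. Elementwise product with the kernel and sum: -8·-1 + -3·-1.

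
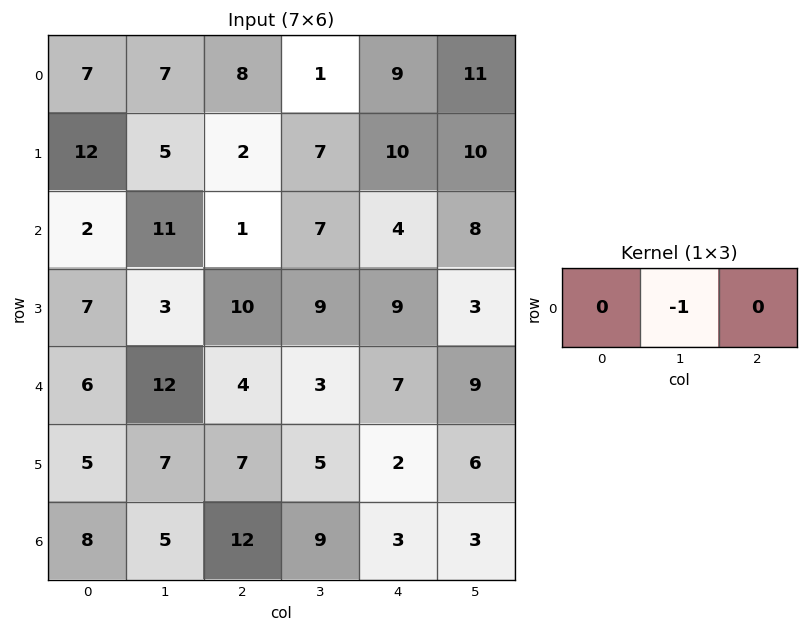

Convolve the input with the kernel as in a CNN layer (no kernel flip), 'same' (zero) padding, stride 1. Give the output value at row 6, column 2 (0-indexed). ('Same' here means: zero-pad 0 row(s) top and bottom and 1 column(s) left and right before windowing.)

The receptive field on the zero-padded input at this output position is [5 12 9]. Elementwise product with the kernel and sum: 12·-1.

-12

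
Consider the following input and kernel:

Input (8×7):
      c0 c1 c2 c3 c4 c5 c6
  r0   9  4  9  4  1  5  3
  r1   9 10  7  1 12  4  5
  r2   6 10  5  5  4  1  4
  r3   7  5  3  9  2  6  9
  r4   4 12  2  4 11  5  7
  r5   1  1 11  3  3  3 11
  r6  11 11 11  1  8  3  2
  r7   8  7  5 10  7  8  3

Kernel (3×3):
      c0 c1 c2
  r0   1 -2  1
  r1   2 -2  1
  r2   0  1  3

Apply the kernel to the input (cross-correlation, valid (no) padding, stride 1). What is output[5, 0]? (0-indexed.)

43

The receptive field on the input at this output position is [1 1 11 / 11 11 11 / 8 7 5]. Elementwise product with the kernel and sum: 1·1 + 1·-2 + 11·1 + 11·2 + 11·-2 + 11·1 + 7·1 + 5·3.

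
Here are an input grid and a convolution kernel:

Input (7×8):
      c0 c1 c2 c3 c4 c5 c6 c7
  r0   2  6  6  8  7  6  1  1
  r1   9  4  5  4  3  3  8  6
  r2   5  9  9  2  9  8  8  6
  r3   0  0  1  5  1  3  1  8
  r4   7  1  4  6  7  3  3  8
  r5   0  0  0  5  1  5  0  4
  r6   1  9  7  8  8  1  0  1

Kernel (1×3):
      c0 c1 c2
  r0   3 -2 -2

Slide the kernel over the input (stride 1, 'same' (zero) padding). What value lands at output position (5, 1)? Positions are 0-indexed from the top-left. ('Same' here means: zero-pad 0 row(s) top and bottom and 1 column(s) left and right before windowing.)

The receptive field on the zero-padded input at this output position is [0 0 0]. Elementwise product with the kernel and sum: 0·3 + 0·-2 + 0·-2.

0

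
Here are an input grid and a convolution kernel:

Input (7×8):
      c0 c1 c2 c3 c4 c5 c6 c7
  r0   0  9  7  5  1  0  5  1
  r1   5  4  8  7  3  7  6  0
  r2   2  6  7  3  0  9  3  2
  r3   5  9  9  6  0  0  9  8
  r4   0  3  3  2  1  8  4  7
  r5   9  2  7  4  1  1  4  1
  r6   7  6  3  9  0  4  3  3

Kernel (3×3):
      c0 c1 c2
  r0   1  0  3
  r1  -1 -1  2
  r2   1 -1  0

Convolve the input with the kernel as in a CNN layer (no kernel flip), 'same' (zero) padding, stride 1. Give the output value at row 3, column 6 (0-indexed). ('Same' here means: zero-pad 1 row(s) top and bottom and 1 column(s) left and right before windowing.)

26

The receptive field on the zero-padded input at this output position is [9 3 2 / 0 9 8 / 8 4 7]. Elementwise product with the kernel and sum: 9·1 + 2·3 + 0·-1 + 9·-1 + 8·2 + 8·1 + 4·-1.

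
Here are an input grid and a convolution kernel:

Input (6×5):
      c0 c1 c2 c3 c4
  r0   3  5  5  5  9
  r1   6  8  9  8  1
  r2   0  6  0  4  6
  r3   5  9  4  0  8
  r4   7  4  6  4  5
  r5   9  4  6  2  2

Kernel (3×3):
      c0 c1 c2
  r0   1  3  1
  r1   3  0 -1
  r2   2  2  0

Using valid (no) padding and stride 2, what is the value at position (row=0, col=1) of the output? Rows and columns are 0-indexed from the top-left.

The receptive field on the input at this output position is [5 5 9 / 9 8 1 / 0 4 6]. Elementwise product with the kernel and sum: 5·1 + 5·3 + 9·1 + 9·3 + 1·-1 + 0·2 + 4·2.

63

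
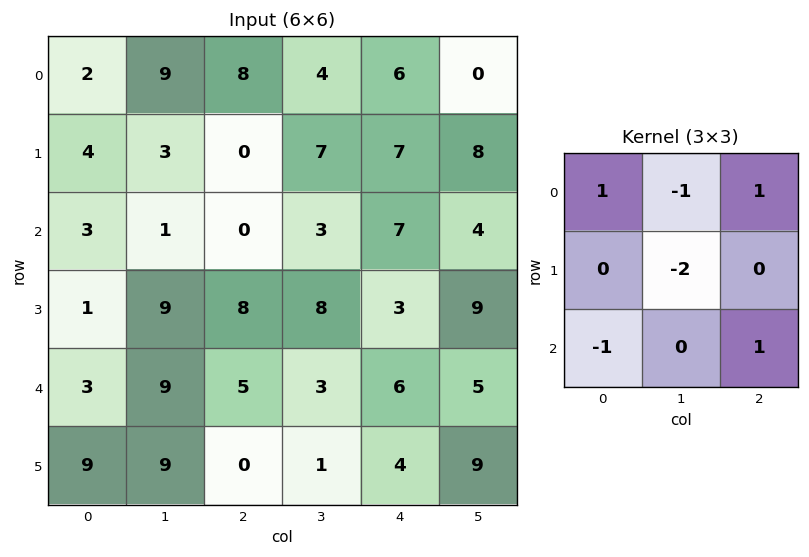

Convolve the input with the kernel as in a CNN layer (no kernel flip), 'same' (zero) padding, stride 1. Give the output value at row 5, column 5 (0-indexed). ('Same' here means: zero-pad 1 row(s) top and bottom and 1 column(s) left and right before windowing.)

The receptive field on the zero-padded input at this output position is [6 5 0 / 4 9 0 / 0 0 0]. Elementwise product with the kernel and sum: 6·1 + 5·-1 + 0·1 + 9·-2 + 0·-1 + 0·1.

-17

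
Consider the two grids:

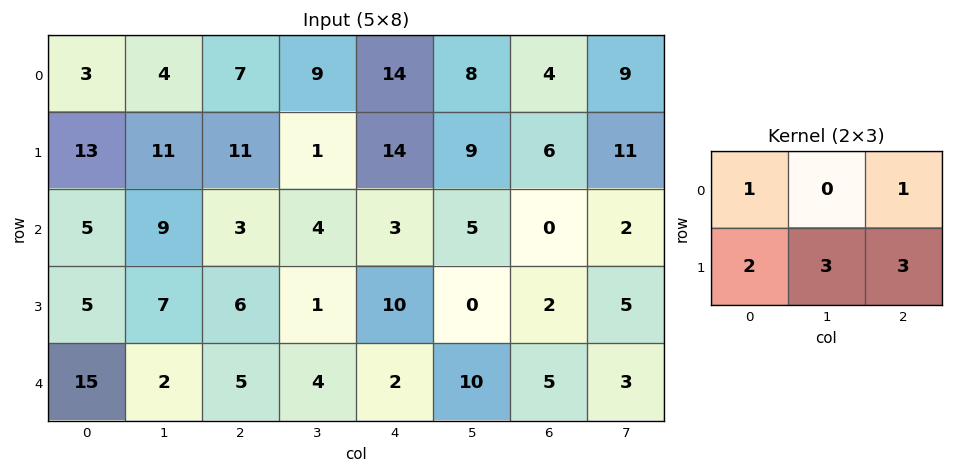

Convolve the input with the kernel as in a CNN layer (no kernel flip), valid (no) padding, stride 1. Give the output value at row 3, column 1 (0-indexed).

39

The receptive field on the input at this output position is [7 6 1 / 2 5 4]. Elementwise product with the kernel and sum: 7·1 + 1·1 + 2·2 + 5·3 + 4·3.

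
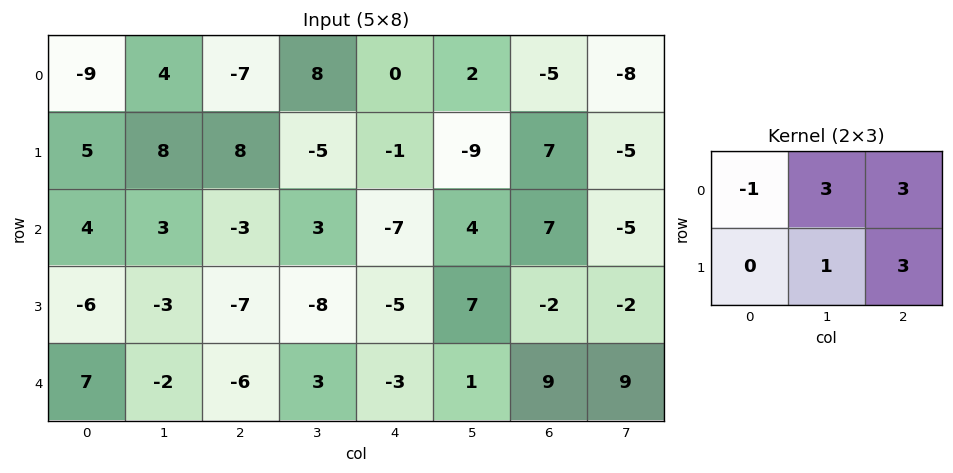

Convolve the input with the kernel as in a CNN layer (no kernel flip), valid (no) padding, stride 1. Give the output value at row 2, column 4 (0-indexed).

41

The receptive field on the input at this output position is [-7 4 7 / -5 7 -2]. Elementwise product with the kernel and sum: -7·-1 + 4·3 + 7·3 + 7·1 + -2·3.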